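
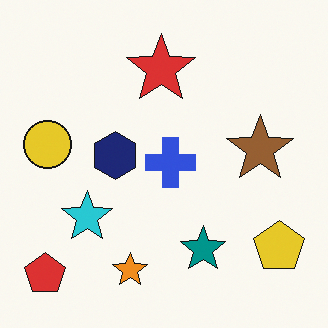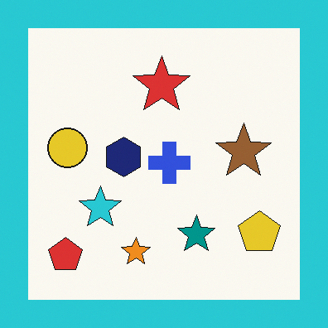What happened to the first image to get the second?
This is the original image framed with a cyan border.

A solid cyan frame runs around the edge of the second image, with the content slightly shrunk inside it.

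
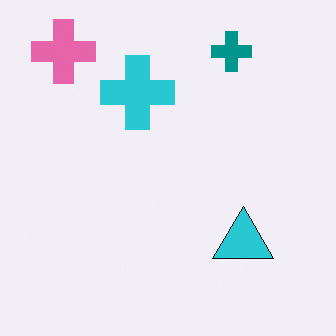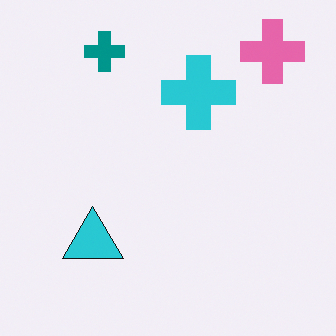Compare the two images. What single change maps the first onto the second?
The image was flipped horizontally (left ↔ right).

The pink cross is in the top-left of the first image and the top-right of the second — shapes on opposite sides of the vertical midline have swapped in a mirror flip.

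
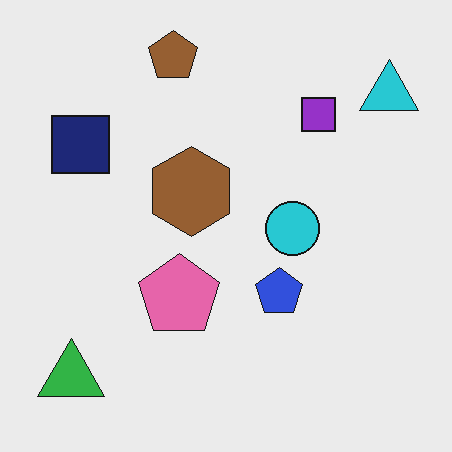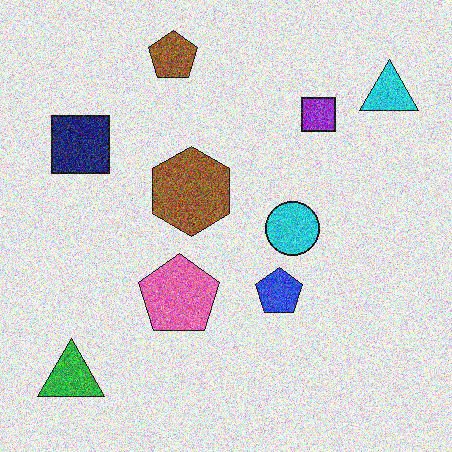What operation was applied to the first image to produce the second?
It was degraded with strong gaussian noise.

Random speckle covers the whole image, including the flat background.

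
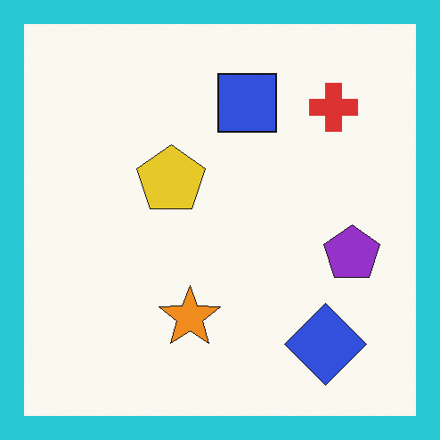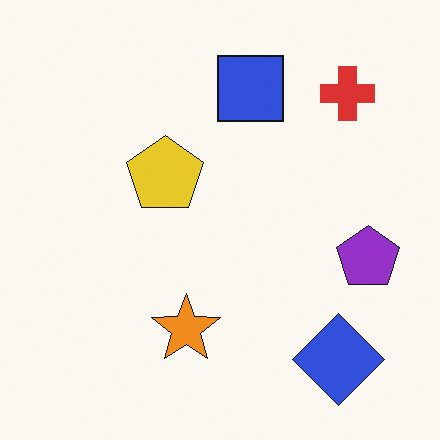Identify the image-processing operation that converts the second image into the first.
This is the original image framed with a cyan border.

A solid cyan frame runs around the edge of the first image, with the content slightly shrunk inside it.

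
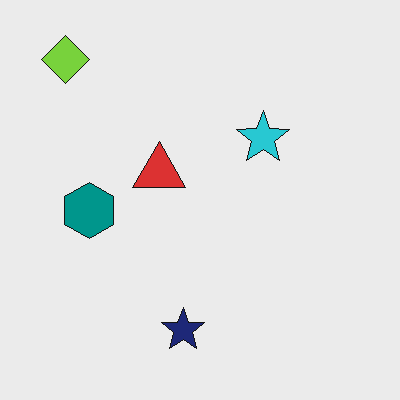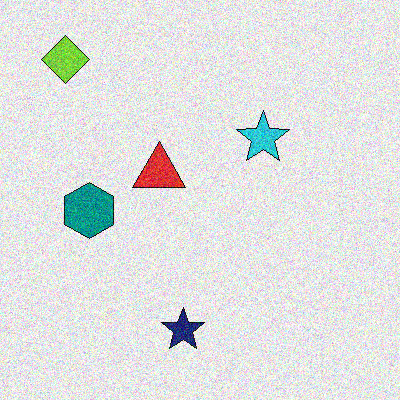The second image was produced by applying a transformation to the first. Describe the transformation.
The image was degraded with moderate additive noise.

Random speckle covers the whole image, including the flat background.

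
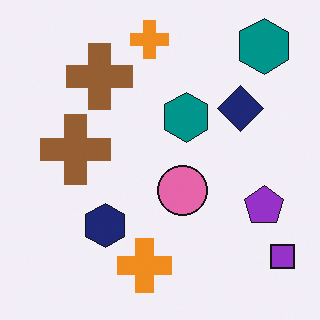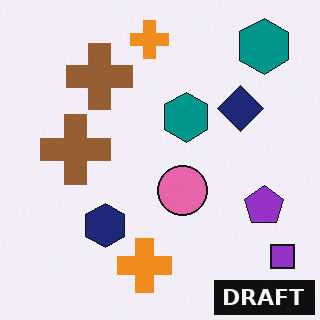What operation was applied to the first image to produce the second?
The second image is the first watermarked with the text "DRAFT" in the lower-right corner.

A dark label reading "DRAFT" appears in the lower-right corner.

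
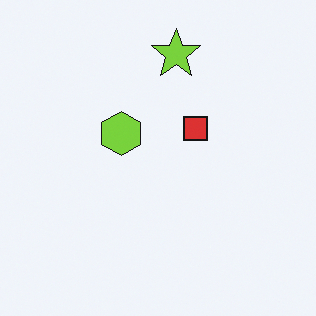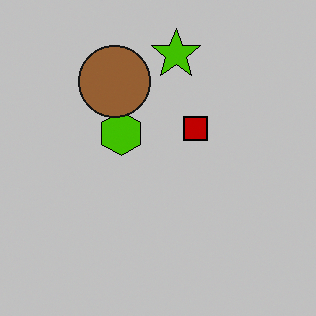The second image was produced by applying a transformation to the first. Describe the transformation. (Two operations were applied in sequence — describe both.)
The image was heavily posterized to just a handful of flat colors, then overlaid with an additional brown circle.

Each flat color has snapped to a coarser quantized level — most visibly, the near-white background has dropped to a flat grey. A brown circle appears in the second image that is absent from the first.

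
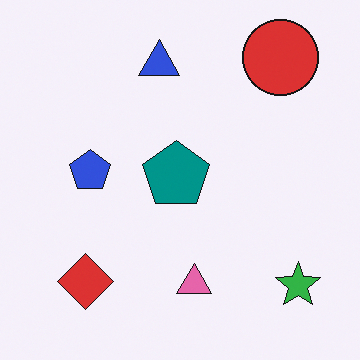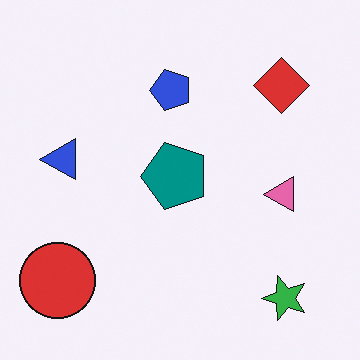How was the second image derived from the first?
The transformation is: transposed (reflected across the top-left ↔ bottom-right diagonal).

Shapes have swapped their row and column positions — what was in the top-right is now in the bottom-left — a diagonal reflection.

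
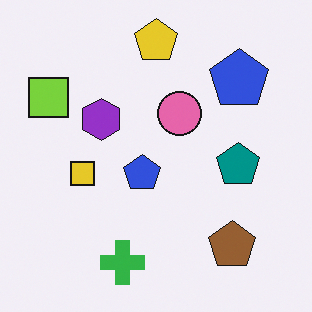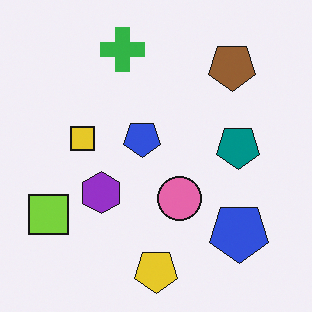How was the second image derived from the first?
This is the original image flipped vertically (top ↔ bottom).

The yellow pentagon is in the top of the first image and the bottom of the second — shapes on opposite sides of the horizontal midline have swapped in a mirror flip.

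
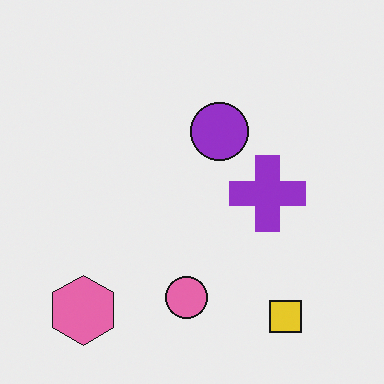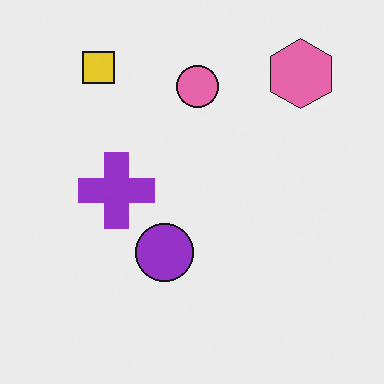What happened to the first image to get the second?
This is the original image rotated 180°.

The pink hexagon sits in the bottom-left of the first image and the top-right of the second — consistent with a whole-image 180° rotation.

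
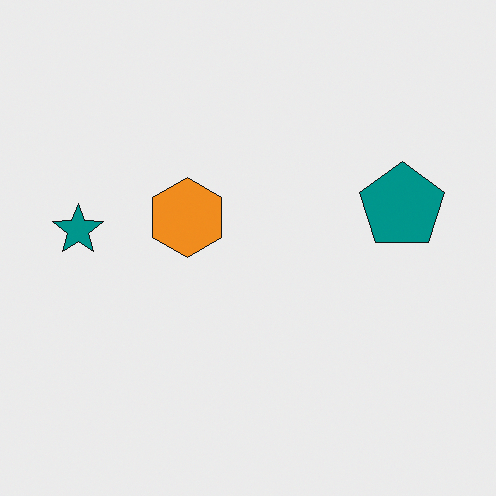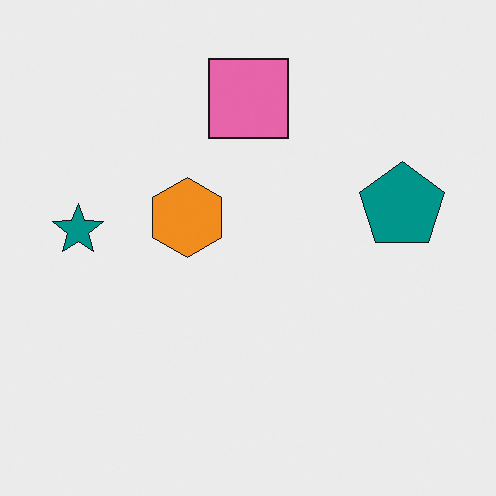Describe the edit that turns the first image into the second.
It was overlaid with an additional pink square.

A pink square appears in the second image that is absent from the first.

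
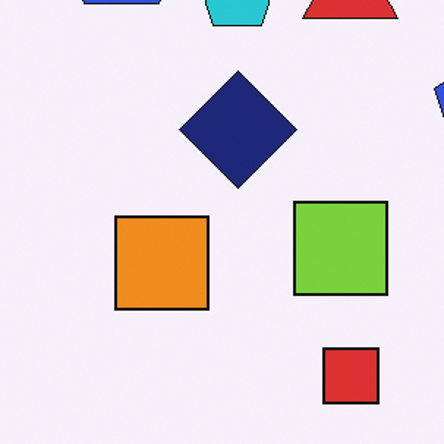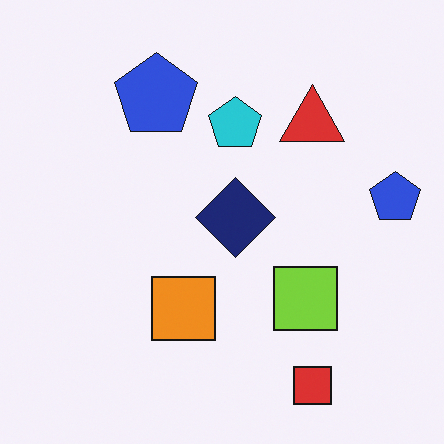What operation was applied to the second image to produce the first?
The first image is the second cropped slightly and scaled back up.

The visible shapes are larger and the field of view is narrower; shapes near the original edges may be partly or wholly outside the frame — a crop-and-rescale.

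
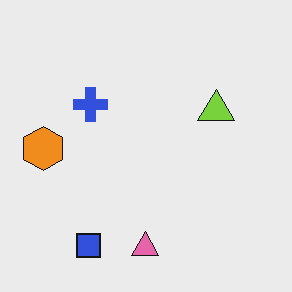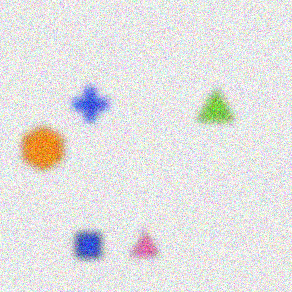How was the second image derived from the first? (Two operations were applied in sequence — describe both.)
This is the original image noticeably gaussian-blurred, then degraded with moderate additive noise.

Shape edges and outlines are uniformly softened across the whole image. Random speckle covers the whole image, including the flat background.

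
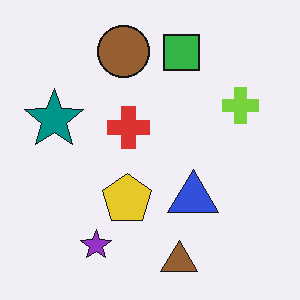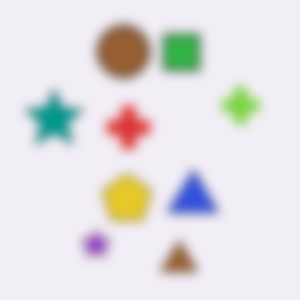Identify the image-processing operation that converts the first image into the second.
Strongly gaussian-blurred.

Shape edges and outlines are uniformly softened across the whole image.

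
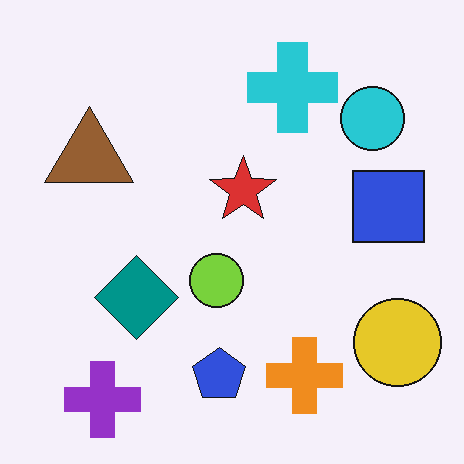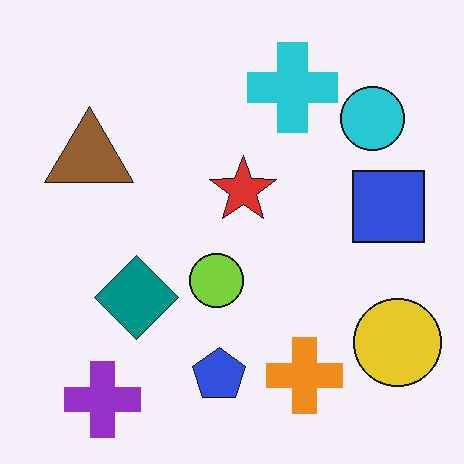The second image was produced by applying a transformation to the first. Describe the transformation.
JPEG-compressed with visible artifacts.

Blocky 8×8 compression artifacts appear around shape edges and the flat background shows ringing — characteristic JPEG degradation.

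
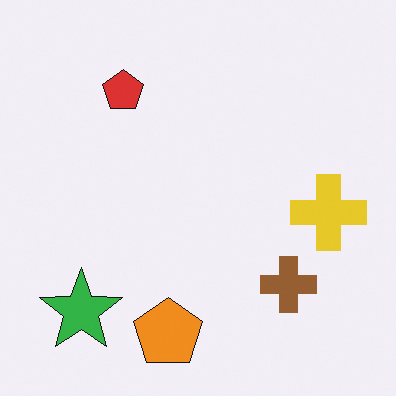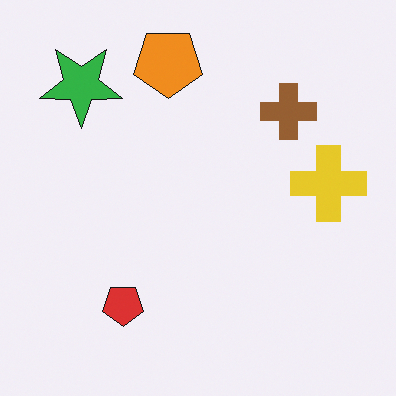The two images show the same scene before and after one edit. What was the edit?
The second image is the first flipped vertically (top ↔ bottom).

The orange pentagon is in the bottom of the first image and the top of the second — shapes on opposite sides of the horizontal midline have swapped in a mirror flip.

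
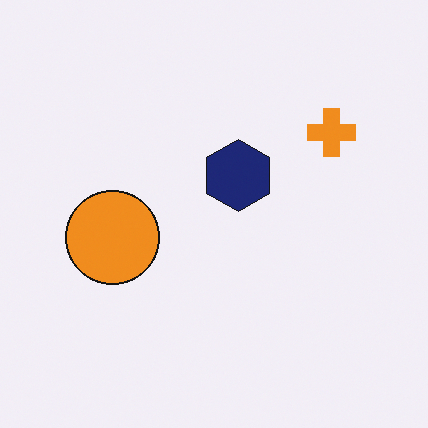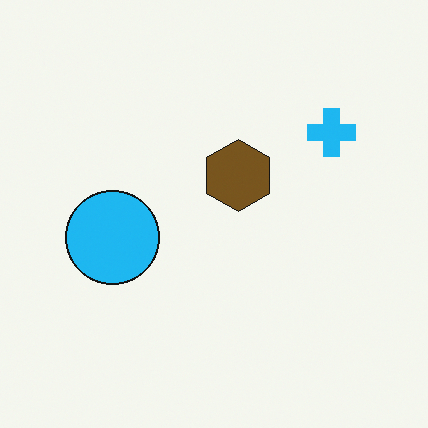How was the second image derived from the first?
This is the original image hue-shifted through roughly half the color wheel.

Every shape's color has rotated by the same amount around the hue wheel — a uniform hue shift.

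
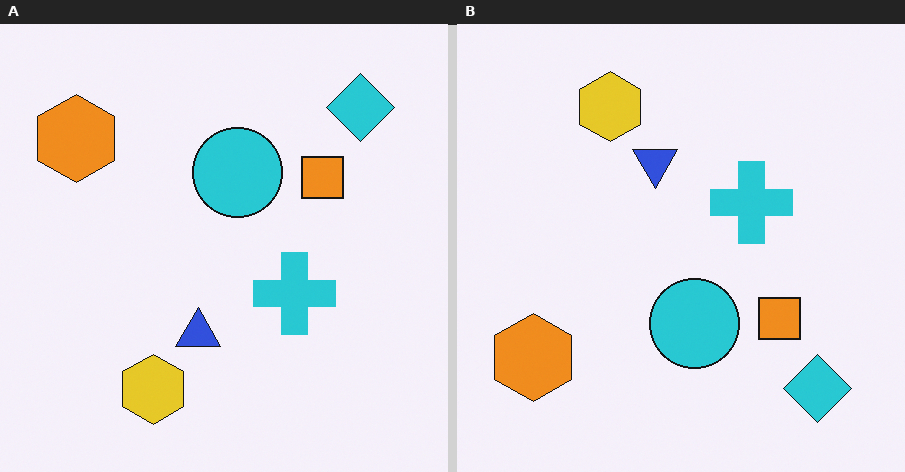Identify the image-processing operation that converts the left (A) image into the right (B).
It was flipped vertically (top ↔ bottom).

The cyan diamond is in the top-right of the left (A) image and the bottom-right of the right (B) — shapes on opposite sides of the horizontal midline have swapped in a mirror flip.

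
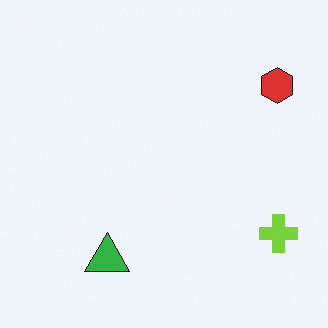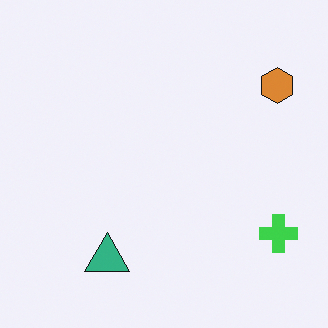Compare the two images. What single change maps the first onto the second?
The image was hue-shifted by a small amount.

Every shape's color has rotated by the same amount around the hue wheel — a uniform hue shift.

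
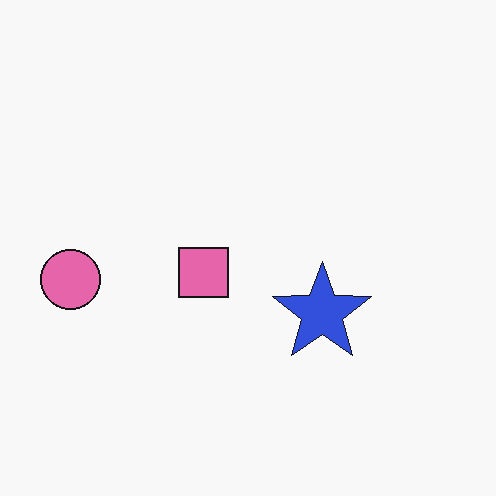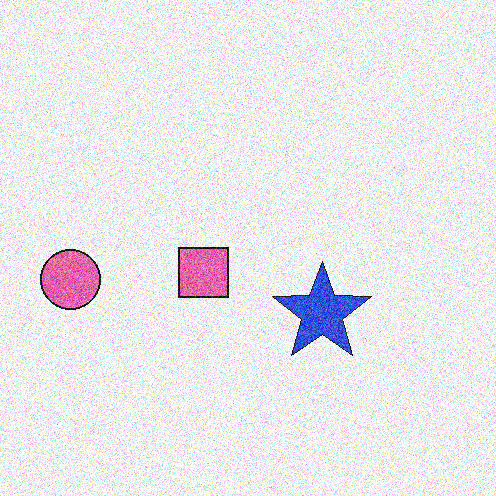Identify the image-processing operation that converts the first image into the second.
The image was degraded with a thick layer of grain.

Random speckle covers the whole image, including the flat background.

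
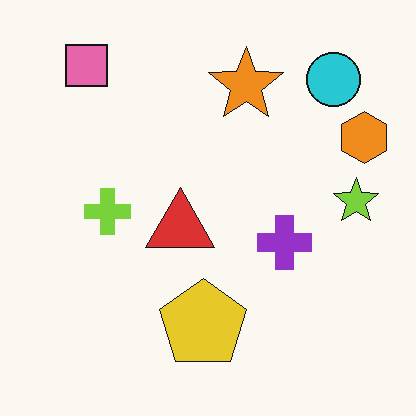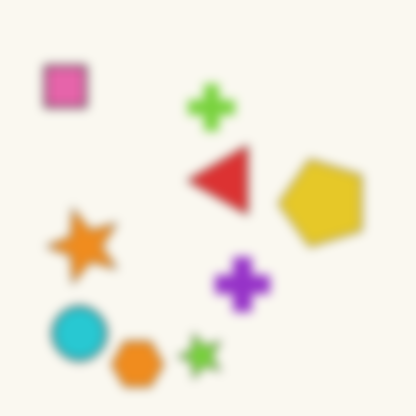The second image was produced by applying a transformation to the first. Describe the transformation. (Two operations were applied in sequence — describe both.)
The image was heavily blurred, then transposed (reflected across the top-left ↔ bottom-right diagonal).

Shape edges and outlines are uniformly softened across the whole image. Shapes have swapped their row and column positions — what was in the top-right is now in the bottom-left — a diagonal reflection.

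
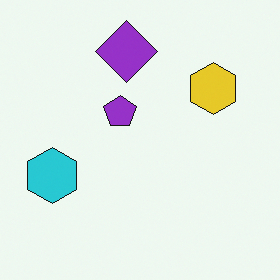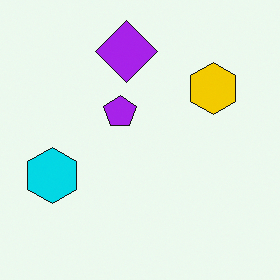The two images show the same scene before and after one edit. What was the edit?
The image was slightly oversaturated.

All colors are more vivid — a global saturation change.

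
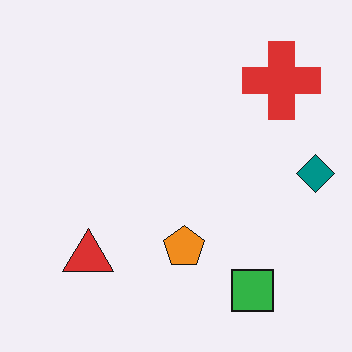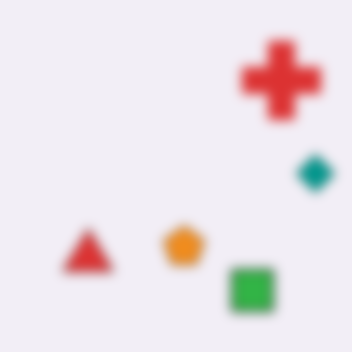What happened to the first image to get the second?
The transformation is: strongly gaussian-blurred.

Shape edges and outlines are uniformly softened across the whole image.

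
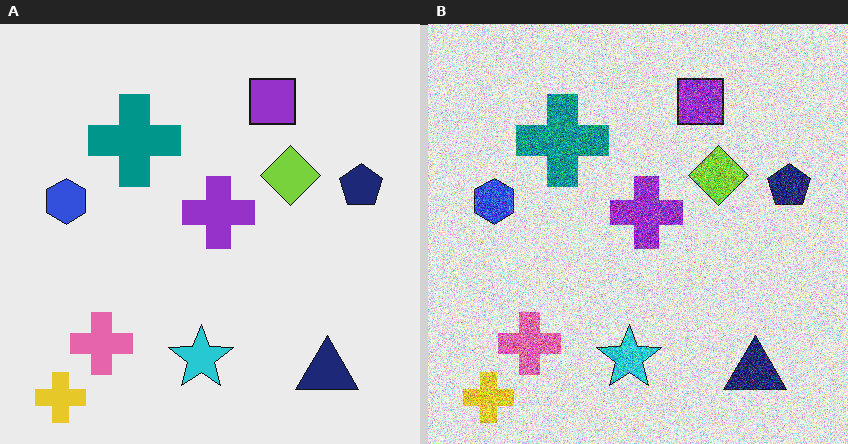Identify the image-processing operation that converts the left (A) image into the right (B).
The right (B) image is the left (A) degraded with strong gaussian noise.

Random speckle covers the whole image, including the flat background.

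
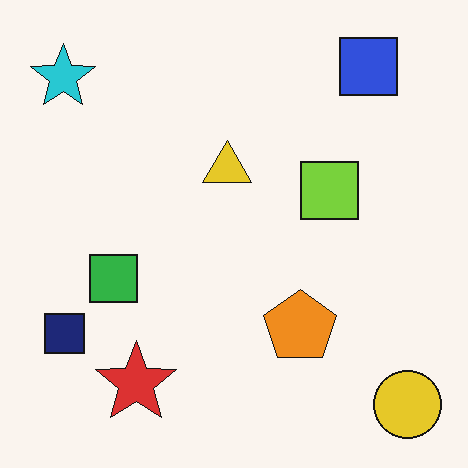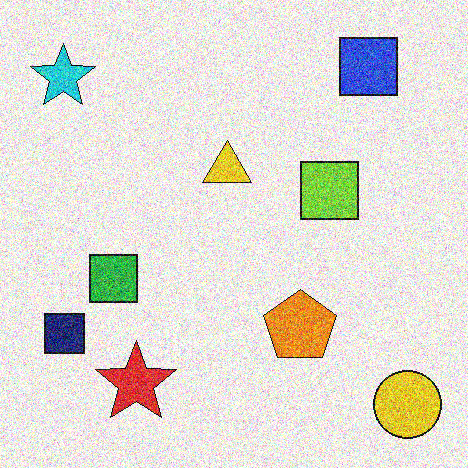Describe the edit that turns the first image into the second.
This is the original image degraded with a thick layer of grain.

Random speckle covers the whole image, including the flat background.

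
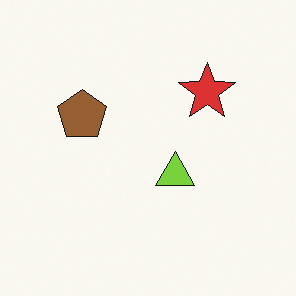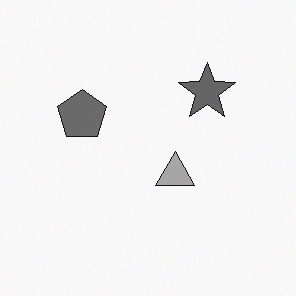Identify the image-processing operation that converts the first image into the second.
The second image is the first converted to grayscale.

All color is removed — every shape is now a shade of grey.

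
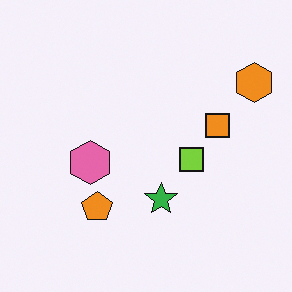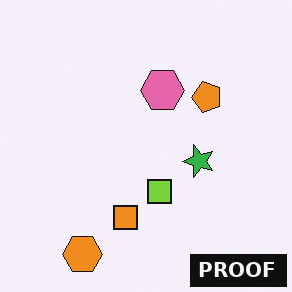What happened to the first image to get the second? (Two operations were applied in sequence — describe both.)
The transformation is: transposed (reflected across the top-left ↔ bottom-right diagonal), then watermarked with the text "PROOF" in the lower-right corner.

Shapes have swapped their row and column positions — what was in the top-right is now in the bottom-left — a diagonal reflection. A dark label reading "PROOF" appears in the lower-right corner.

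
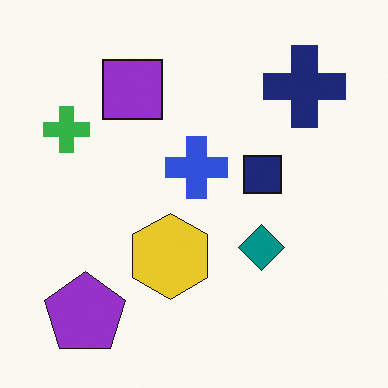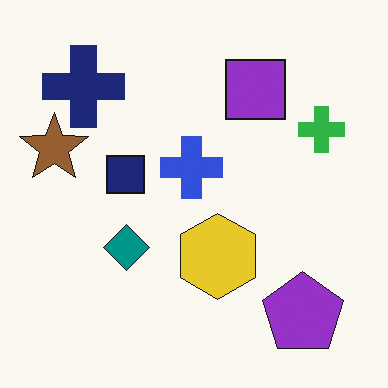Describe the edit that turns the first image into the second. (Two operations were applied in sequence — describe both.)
The image was flipped horizontally (left ↔ right), then overlaid with an additional brown star.

The green cross is in the top-left of the first image and the top-right of the second — shapes on opposite sides of the vertical midline have swapped in a mirror flip. A brown star appears in the second image that is absent from the first.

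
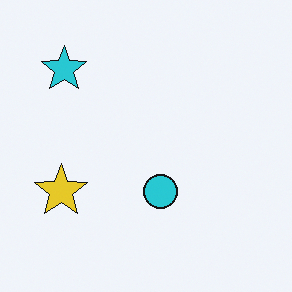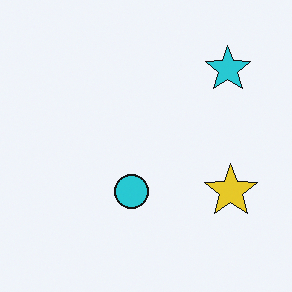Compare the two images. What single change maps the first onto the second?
The second image is the first flipped horizontally (left ↔ right).

The yellow star is in the left of the first image and the right of the second — shapes on opposite sides of the vertical midline have swapped in a mirror flip.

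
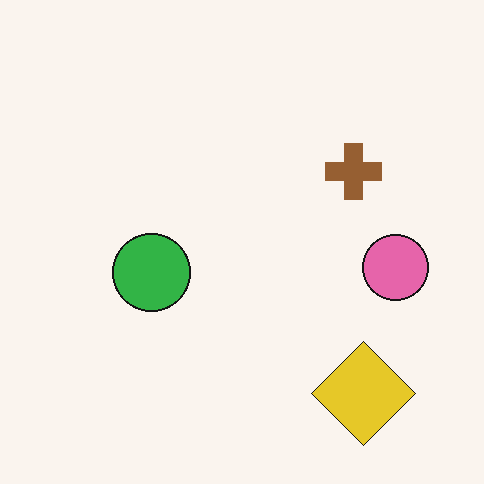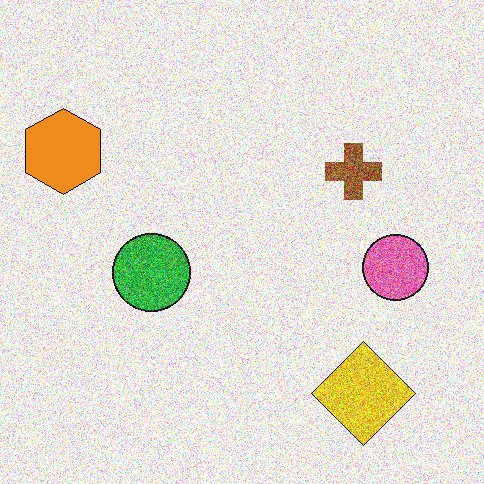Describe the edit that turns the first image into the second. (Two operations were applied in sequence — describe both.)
Degraded with strong gaussian noise, then overlaid with an additional orange hexagon.

Random speckle covers the whole image, including the flat background. An orange hexagon appears in the second image that is absent from the first.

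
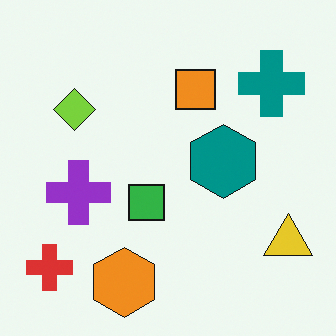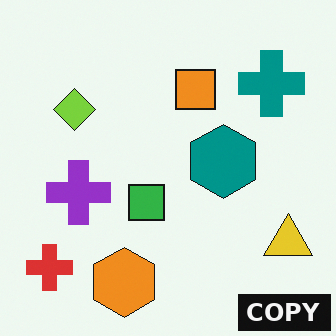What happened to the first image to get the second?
Watermarked with the text "COPY" in the lower-right corner.

A dark label reading "COPY" appears in the lower-right corner.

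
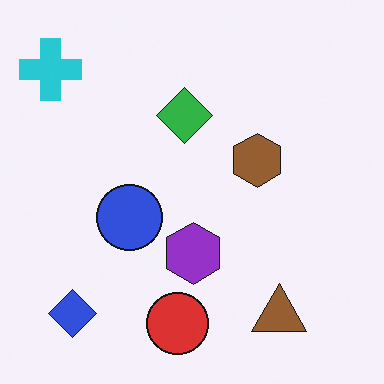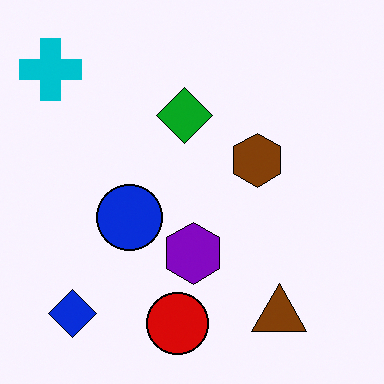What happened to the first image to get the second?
The transformation is: given slightly increased contrast.

Tones are pushed away from mid-grey across the whole image — a global contrast change.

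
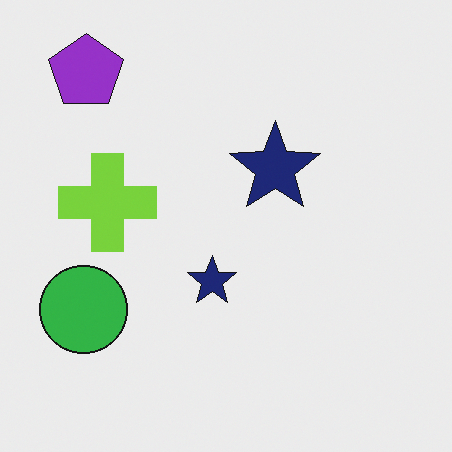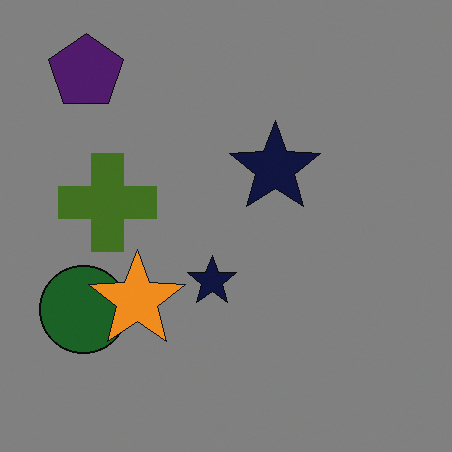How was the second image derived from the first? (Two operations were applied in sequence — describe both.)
The image was substantially darkened, then overlaid with an additional orange star.

Every pixel — background and shapes alike — is uniformly darkened. An orange star appears in the second image that is absent from the first.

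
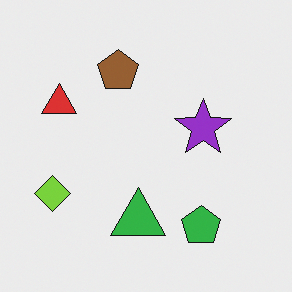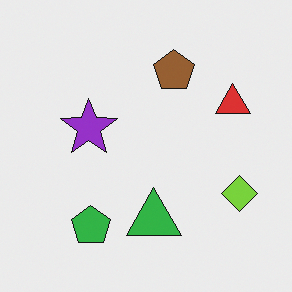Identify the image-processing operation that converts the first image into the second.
The transformation is: flipped horizontally (left ↔ right).

The lime diamond is in the left of the first image and the right of the second — shapes on opposite sides of the vertical midline have swapped in a mirror flip.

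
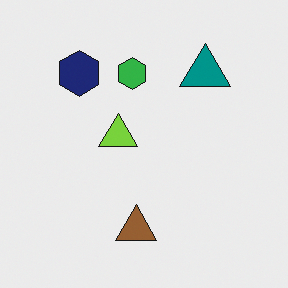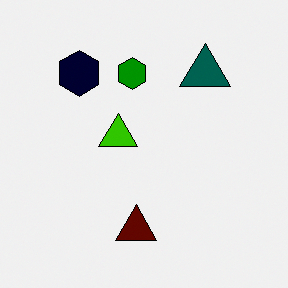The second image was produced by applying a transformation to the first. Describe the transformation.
It was boosted in contrast.

Tones are pushed away from mid-grey across the whole image — a global contrast change.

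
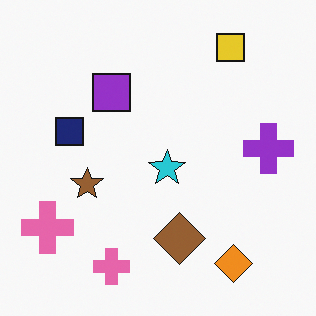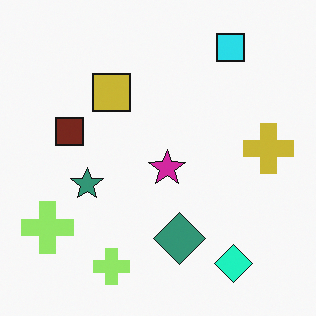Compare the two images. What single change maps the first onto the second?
The second image is the first hue-shifted through roughly a third of the color wheel.

Every shape's color has rotated by the same amount around the hue wheel — a uniform hue shift.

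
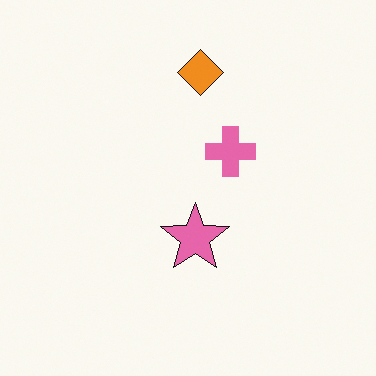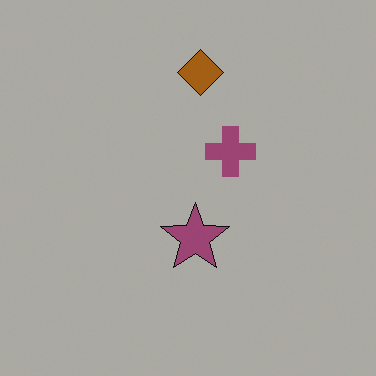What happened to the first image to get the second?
This is the original image substantially darkened.

Every pixel — background and shapes alike — is uniformly darkened.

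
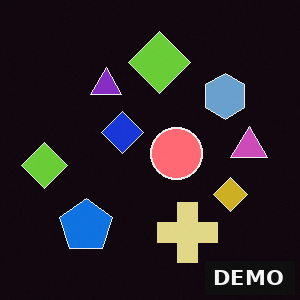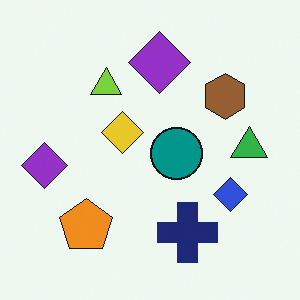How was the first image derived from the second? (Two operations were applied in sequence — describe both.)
It was color-inverted (negative), then watermarked with the text "DEMO" in the lower-right corner.

The light background has become dark and every shape's color is its complement — a photographic negative. A dark label reading "DEMO" appears in the lower-right corner.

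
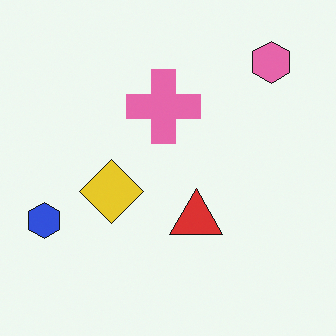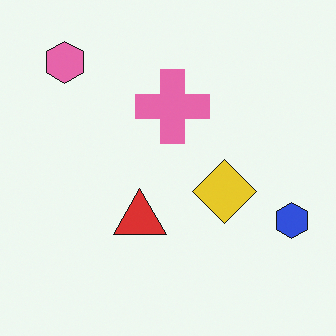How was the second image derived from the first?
It was flipped horizontally (left ↔ right).

The blue hexagon is in the left of the first image and the right of the second — shapes on opposite sides of the vertical midline have swapped in a mirror flip.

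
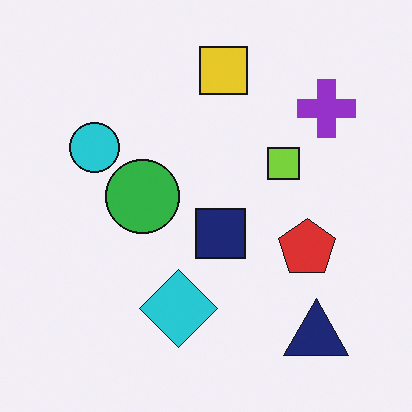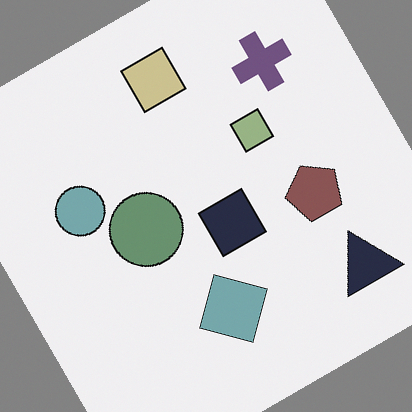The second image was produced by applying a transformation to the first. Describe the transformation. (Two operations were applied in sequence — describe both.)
The second image is the first heavily desaturated, then rotated counter-clockwise by a large amount — several tens of degrees.

All colors are more muted and greyish — a global saturation change. Every shape is tilted by the same angle and the image corners show triangular fill wedges — a whole-image rotation by a non-right angle.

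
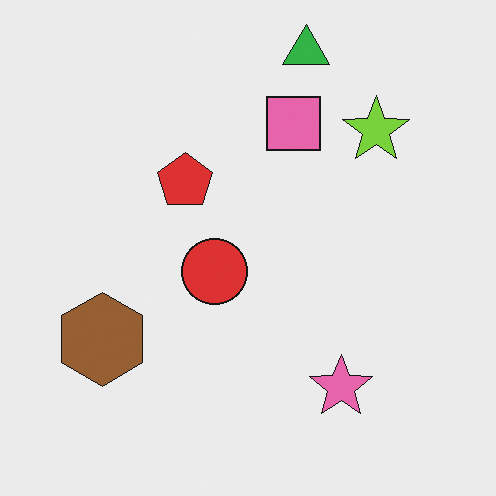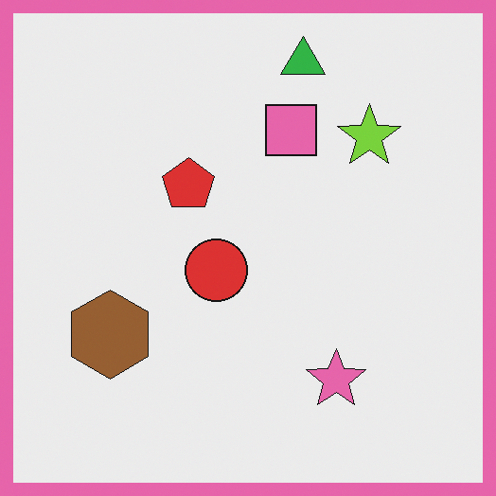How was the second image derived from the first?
The transformation is: framed with a pink border.

A solid pink frame runs around the edge of the second image, with the content slightly shrunk inside it.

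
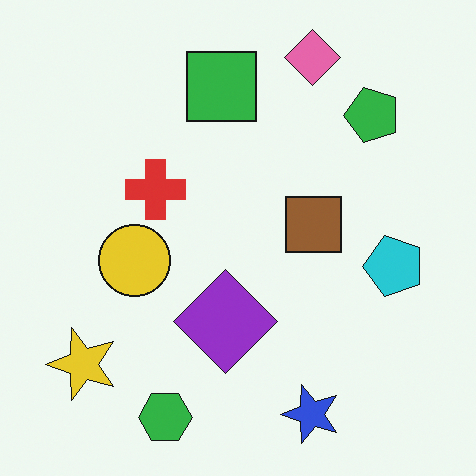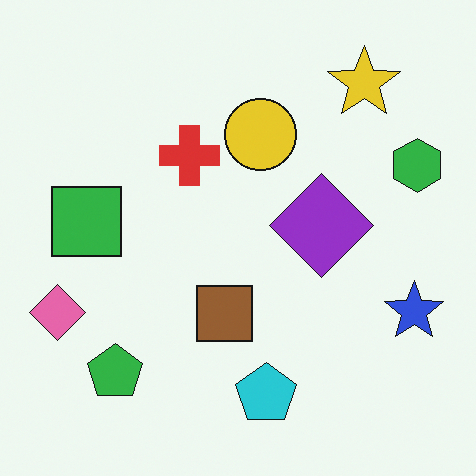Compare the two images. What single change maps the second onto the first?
It was transposed (reflected across the top-left ↔ bottom-right diagonal).

Shapes have swapped their row and column positions — what was in the top-right is now in the bottom-left — a diagonal reflection.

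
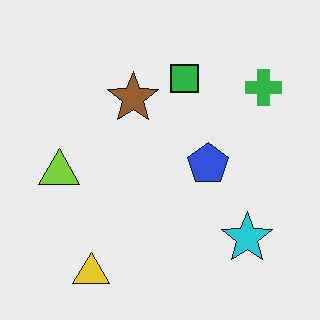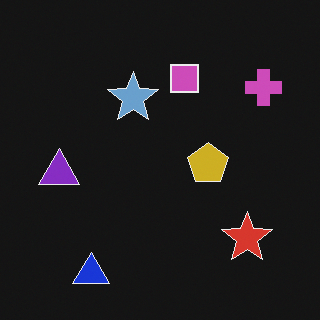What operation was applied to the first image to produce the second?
The image was color-inverted (negative).

The light background has become dark and every shape's color is its complement — a photographic negative.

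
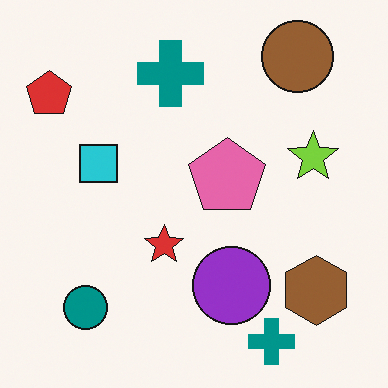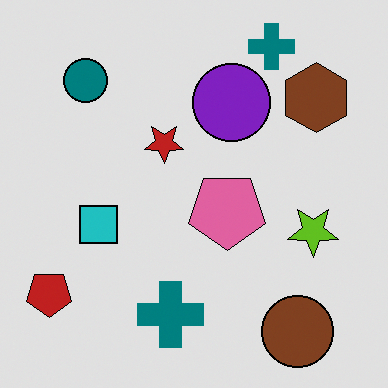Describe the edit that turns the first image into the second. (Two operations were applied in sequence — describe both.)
It was posterized to a reduced palette, then flipped vertically (top ↔ bottom).

Each flat color has snapped to a coarser quantized level — most visibly, the near-white background has dropped to a flat grey. The brown circle is in the top-right of the first image and the bottom-right of the second — shapes on opposite sides of the horizontal midline have swapped in a mirror flip.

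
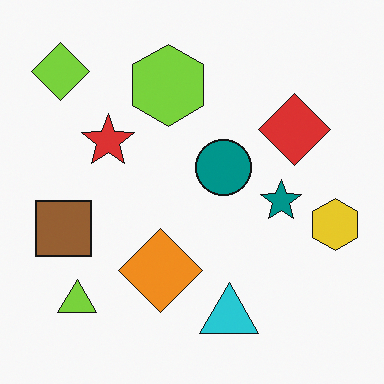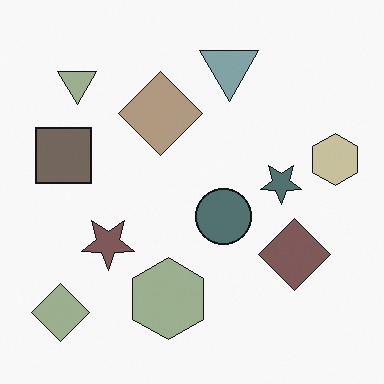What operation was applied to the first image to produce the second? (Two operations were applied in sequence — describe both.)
It was flipped vertically (top ↔ bottom), then made much more muted (saturation change).

The cyan triangle is in the bottom of the first image and the top of the second — shapes on opposite sides of the horizontal midline have swapped in a mirror flip. All colors are more muted and greyish — a global saturation change.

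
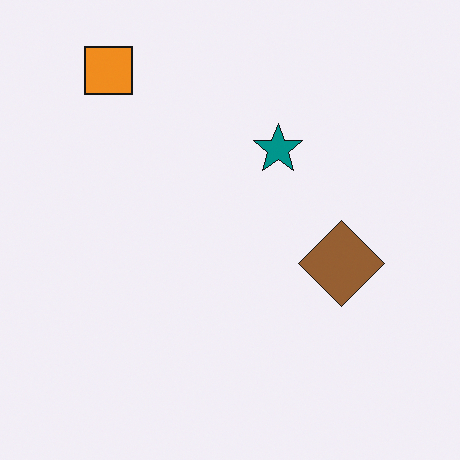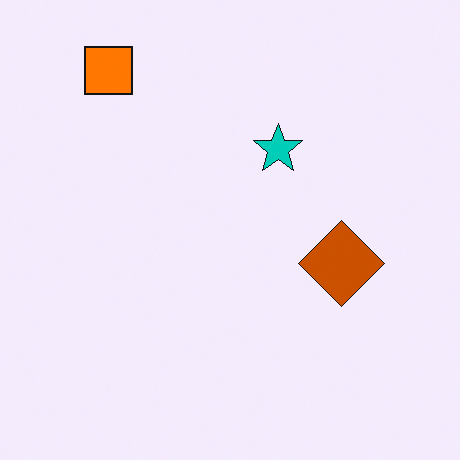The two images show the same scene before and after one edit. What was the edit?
The transformation is: made much more vivid (saturation change).

All colors are more vivid — a global saturation change.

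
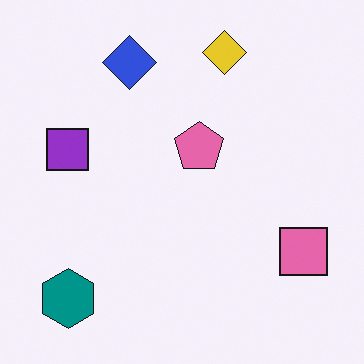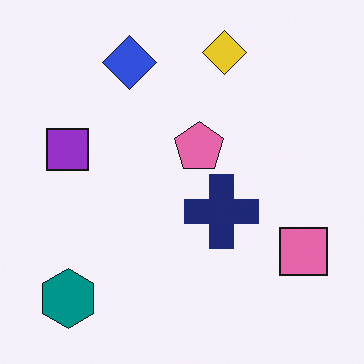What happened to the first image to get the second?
This is the original image overlaid with an additional navy cross.

A navy cross appears in the second image that is absent from the first.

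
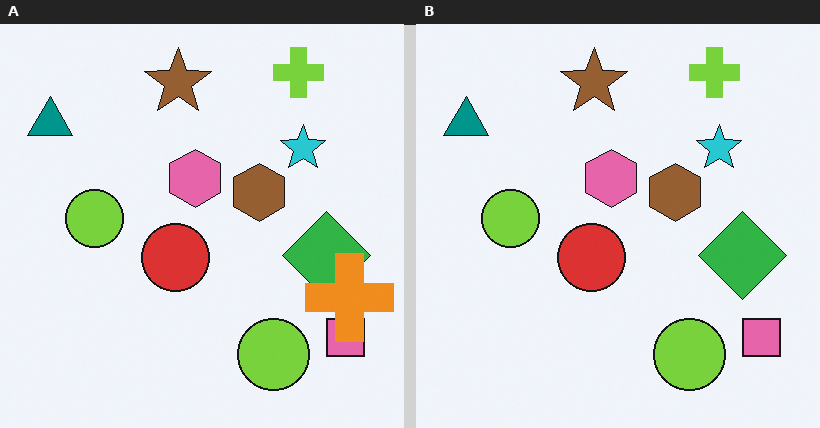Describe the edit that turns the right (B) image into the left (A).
This is the original image overlaid with an additional orange cross.

An orange cross appears in the left (A) image that is absent from the right (B).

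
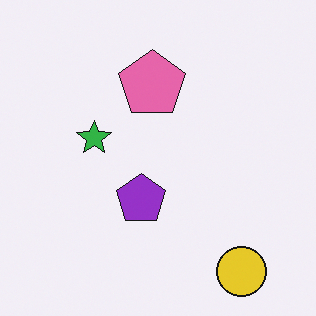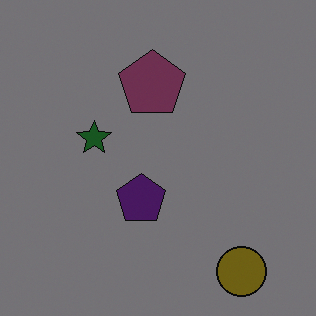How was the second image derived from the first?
It was noticeably darkened.

Every pixel — background and shapes alike — is uniformly darkened.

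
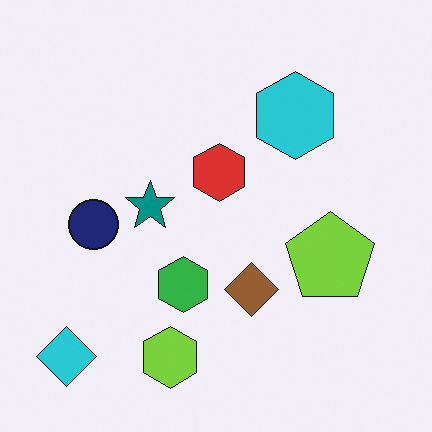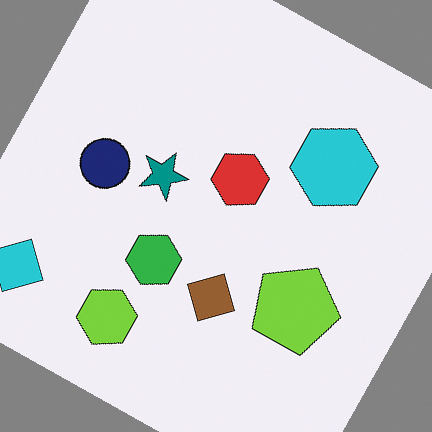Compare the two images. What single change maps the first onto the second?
The second image is the first rotated clockwise by a moderate amount.

Every shape is tilted by the same angle and the image corners show triangular fill wedges — a whole-image rotation by a non-right angle.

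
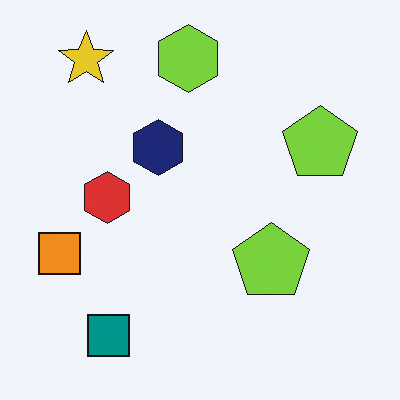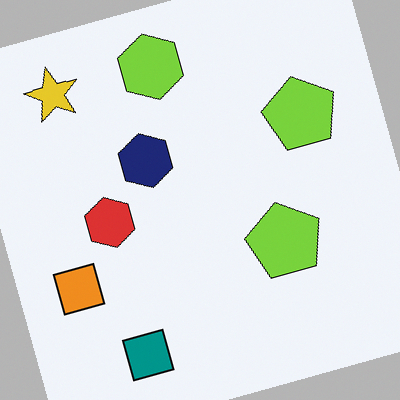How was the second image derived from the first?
The image was rotated counter-clockwise by a moderate amount.

Every shape is tilted by the same angle and the image corners show triangular fill wedges — a whole-image rotation by a non-right angle.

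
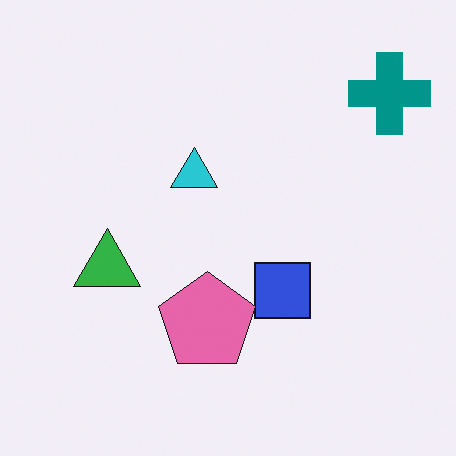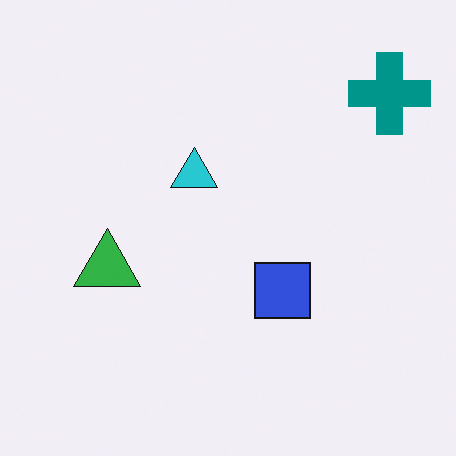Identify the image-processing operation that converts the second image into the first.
It was overlaid with an additional pink pentagon.

A pink pentagon appears in the first image that is absent from the second.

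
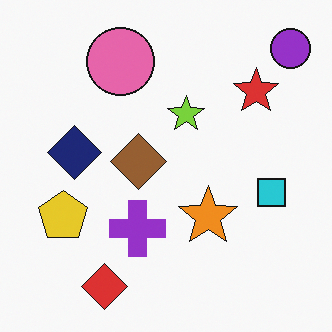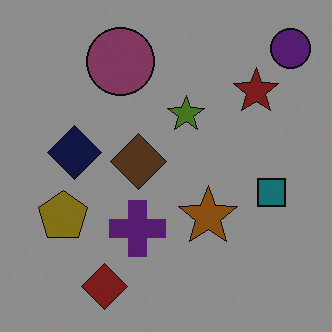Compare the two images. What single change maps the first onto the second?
The second image is the first noticeably darkened.

Every pixel — background and shapes alike — is uniformly darkened.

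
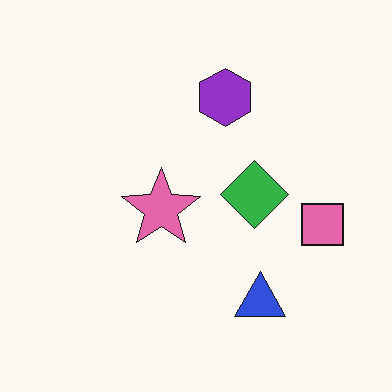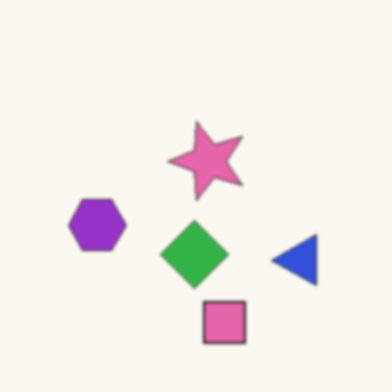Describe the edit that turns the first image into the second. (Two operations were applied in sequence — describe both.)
The transformation is: slightly softened, then transposed (reflected across the top-left ↔ bottom-right diagonal).

Shape edges and outlines are uniformly softened across the whole image. Shapes have swapped their row and column positions — what was in the top-right is now in the bottom-left — a diagonal reflection.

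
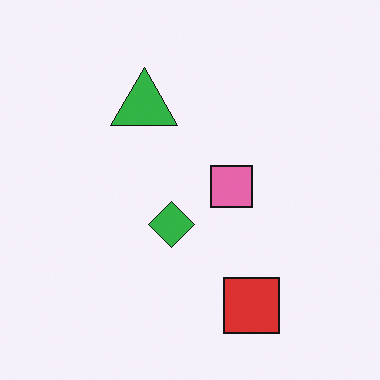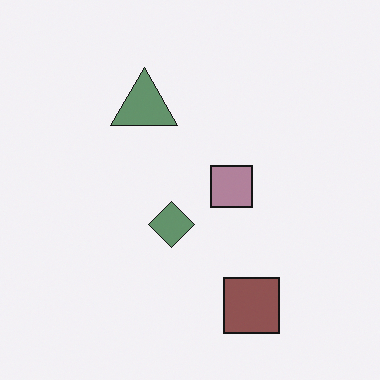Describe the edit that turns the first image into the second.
Made much more muted (saturation change).

All colors are more muted and greyish — a global saturation change.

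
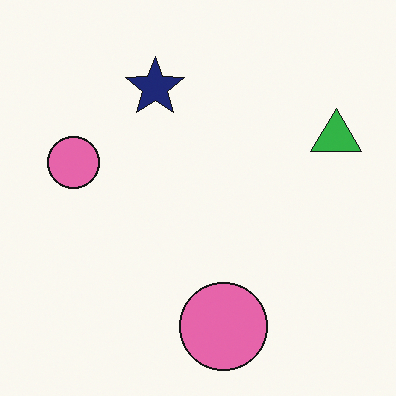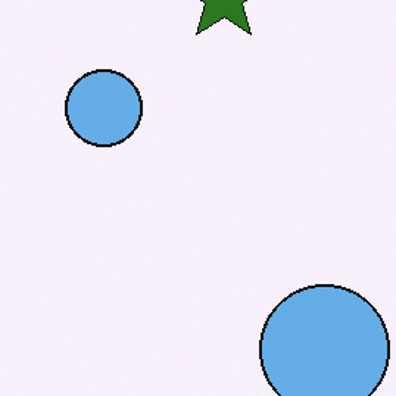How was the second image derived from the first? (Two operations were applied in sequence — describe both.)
It was hue-shifted by a large amount, then cropped slightly and scaled back up.

Every shape's color has rotated by the same amount around the hue wheel — a uniform hue shift. The visible shapes are larger and the field of view is narrower; shapes near the original edges may be partly or wholly outside the frame — a crop-and-rescale.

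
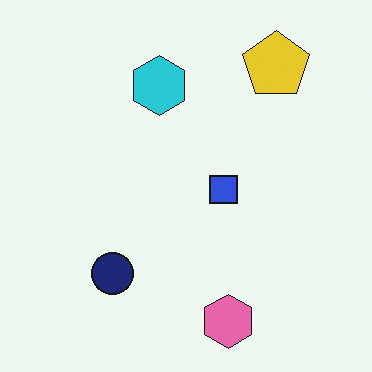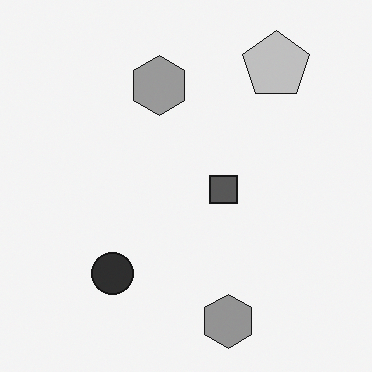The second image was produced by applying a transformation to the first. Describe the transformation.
The image was converted to grayscale.

All color is removed — every shape is now a shade of grey.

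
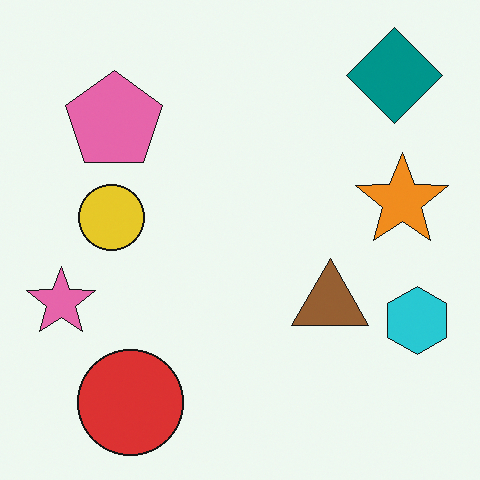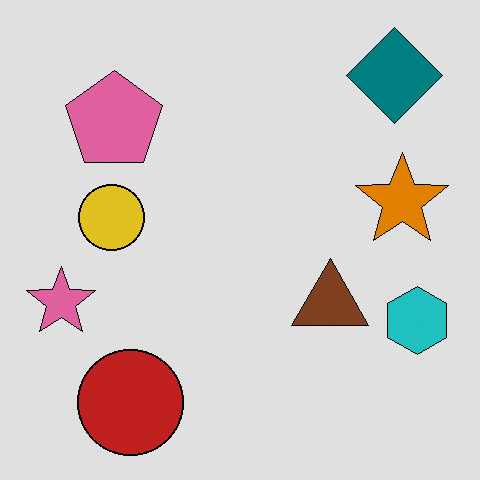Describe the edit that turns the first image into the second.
The second image is the first posterized to a reduced palette.

Each flat color has snapped to a coarser quantized level — most visibly, the near-white background has dropped to a flat grey.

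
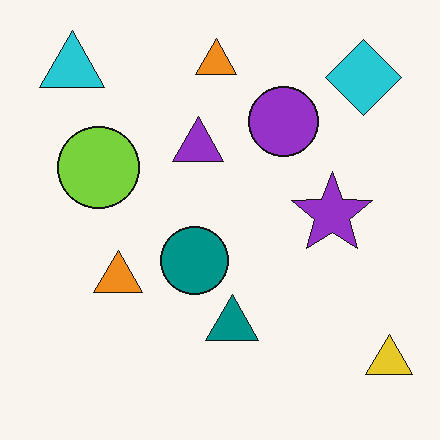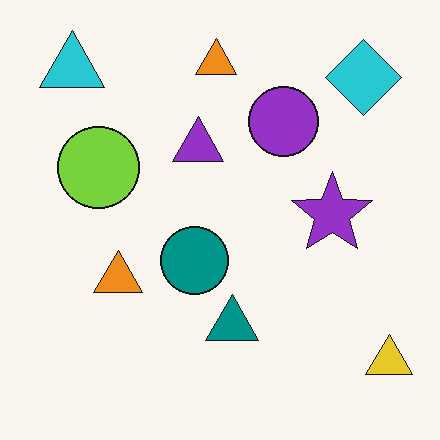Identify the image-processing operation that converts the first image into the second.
JPEG-compressed with visible artifacts.

Blocky 8×8 compression artifacts appear around shape edges and the flat background shows ringing — characteristic JPEG degradation.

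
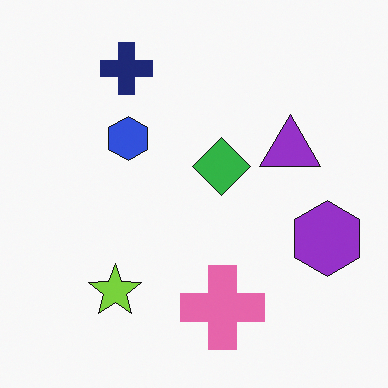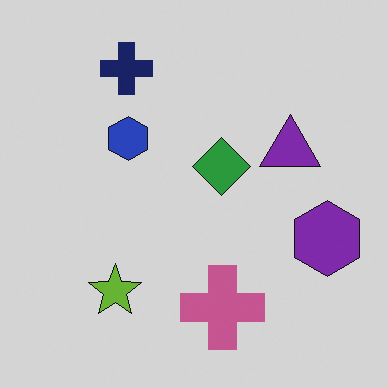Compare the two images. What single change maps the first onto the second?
The transformation is: darkened a little.

Every pixel — background and shapes alike — is uniformly darkened.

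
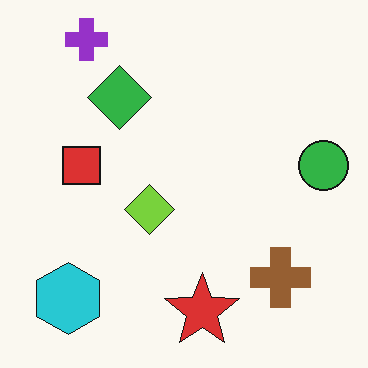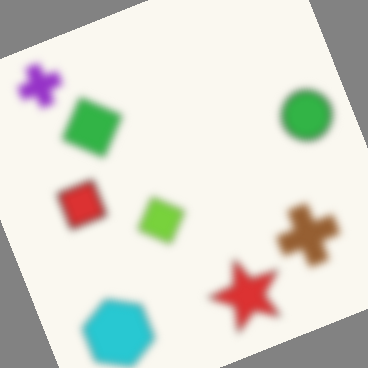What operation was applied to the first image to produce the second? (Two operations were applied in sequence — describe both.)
The image was moderately blurred, then rotated counter-clockwise by a clearly visible amount.

Shape edges and outlines are uniformly softened across the whole image. Every shape is tilted by the same angle and the image corners show triangular fill wedges — a whole-image rotation by a non-right angle.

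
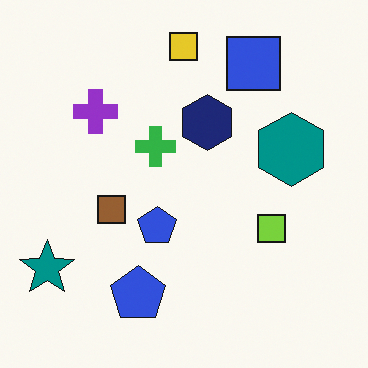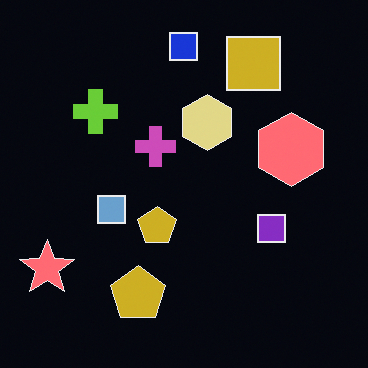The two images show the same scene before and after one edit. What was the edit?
The image was color-inverted (negative).

The light background has become dark and every shape's color is its complement — a photographic negative.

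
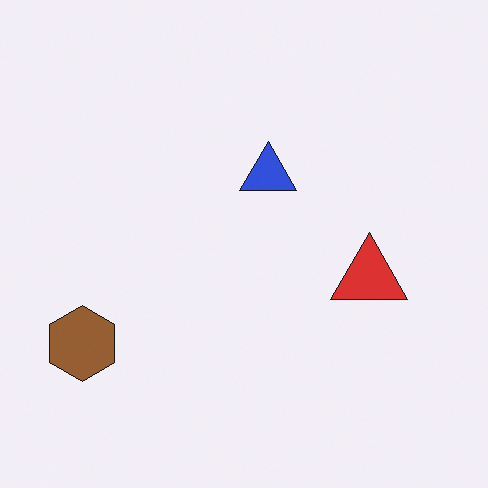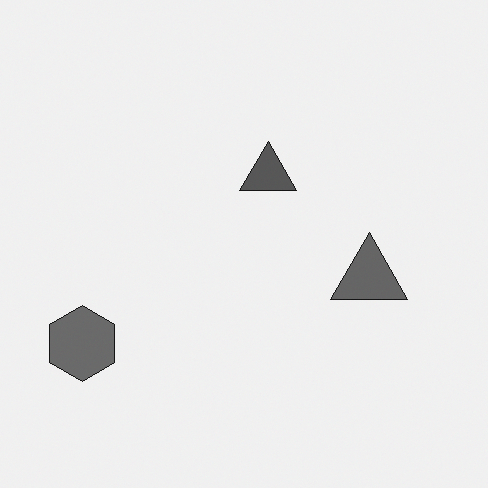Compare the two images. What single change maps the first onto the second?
The image was converted to grayscale.

All color is removed — every shape is now a shade of grey.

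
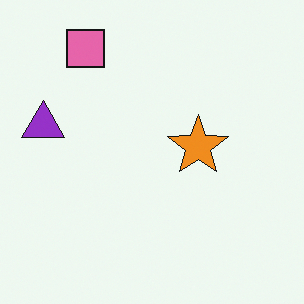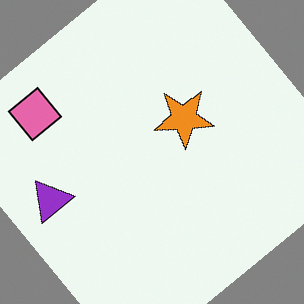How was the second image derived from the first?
It was rotated counter-clockwise by a large amount — several tens of degrees.

Every shape is tilted by the same angle and the image corners show triangular fill wedges — a whole-image rotation by a non-right angle.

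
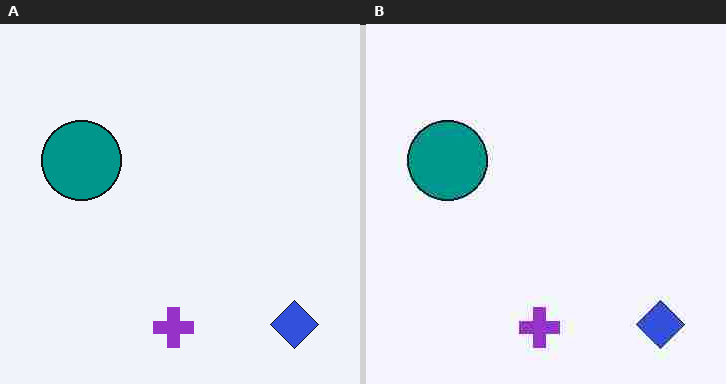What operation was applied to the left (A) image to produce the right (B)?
The image was degraded with heavy JPEG compression.

Blocky 8×8 compression artifacts appear around shape edges and the flat background shows ringing — characteristic JPEG degradation.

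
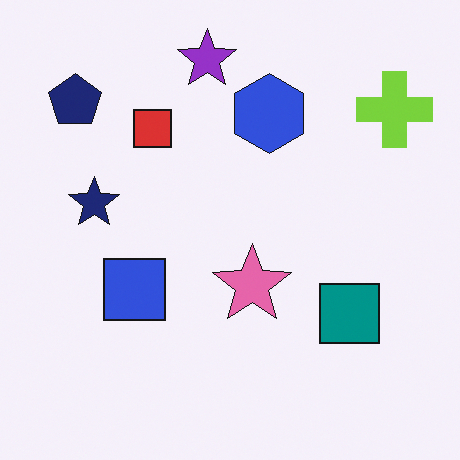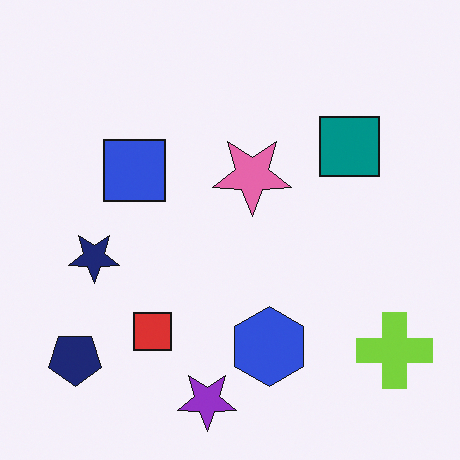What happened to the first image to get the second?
It was flipped vertically (top ↔ bottom).

The purple star is in the top of the first image and the bottom of the second — shapes on opposite sides of the horizontal midline have swapped in a mirror flip.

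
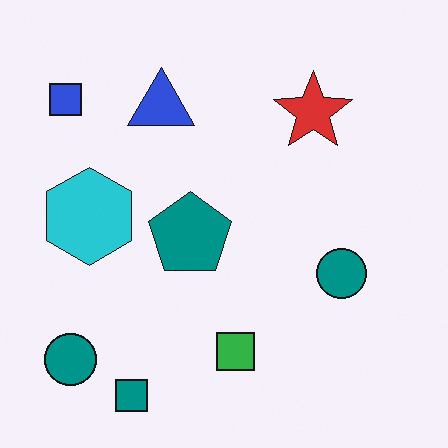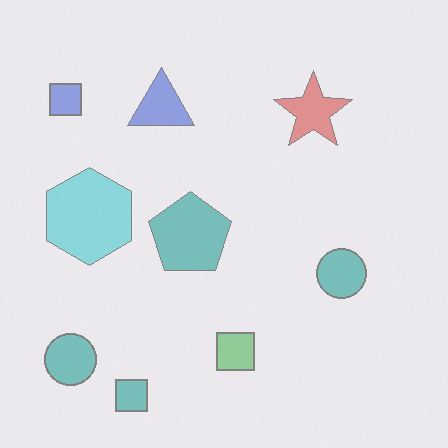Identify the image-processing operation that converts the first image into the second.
The image was washed out (contrast reduced).

Tones are pushed toward mid-grey across the whole image — a global contrast change.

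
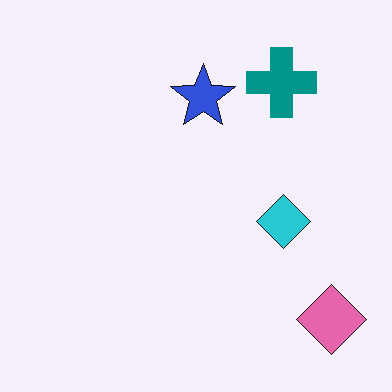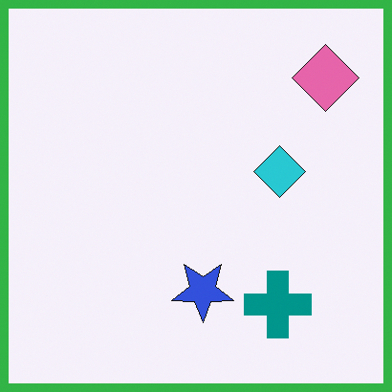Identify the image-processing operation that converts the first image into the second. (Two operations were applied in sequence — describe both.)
The image was flipped vertically (top ↔ bottom), then framed with a green border.

The pink diamond is in the bottom-right of the first image and the top-right of the second — shapes on opposite sides of the horizontal midline have swapped in a mirror flip. A solid green frame runs around the edge of the second image, with the content slightly shrunk inside it.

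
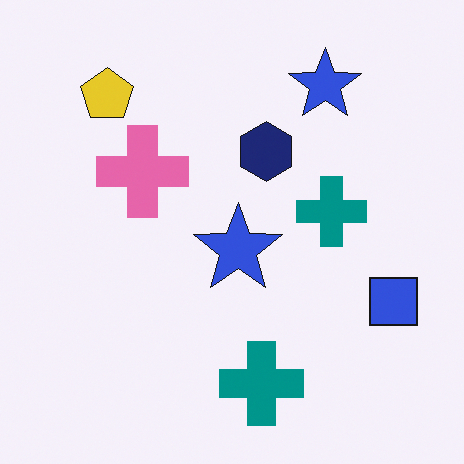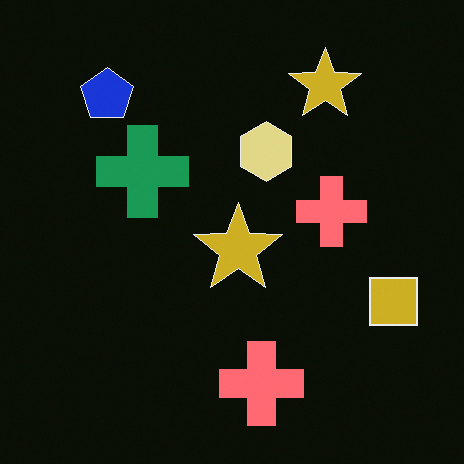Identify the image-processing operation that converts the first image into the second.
This is the original image color-inverted (negative).

The light background has become dark and every shape's color is its complement — a photographic negative.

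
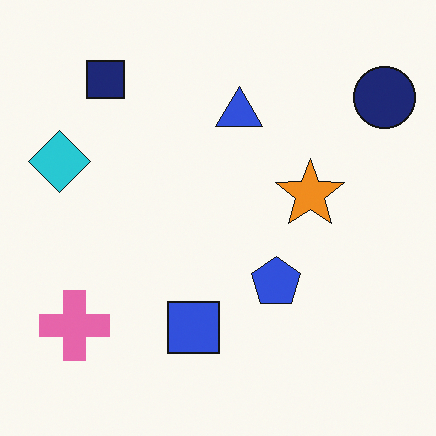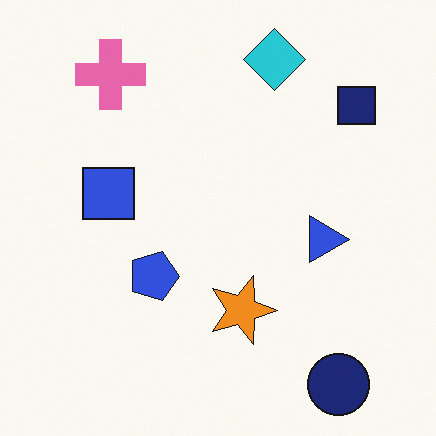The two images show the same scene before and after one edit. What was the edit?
It was rotated 90° clockwise.

The navy circle sits in the top-right of the first image and the bottom-right of the second — consistent with a whole-image 90° clockwise rotation.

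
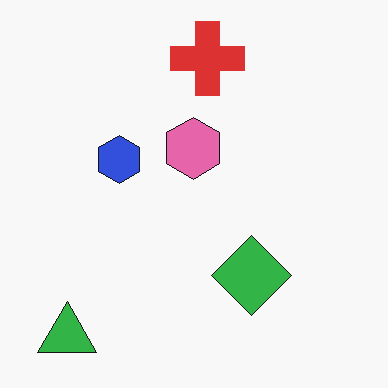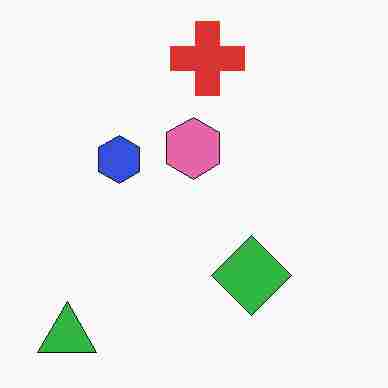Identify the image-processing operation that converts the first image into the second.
Degraded with heavy JPEG compression.

Blocky 8×8 compression artifacts appear around shape edges and the flat background shows ringing — characteristic JPEG degradation.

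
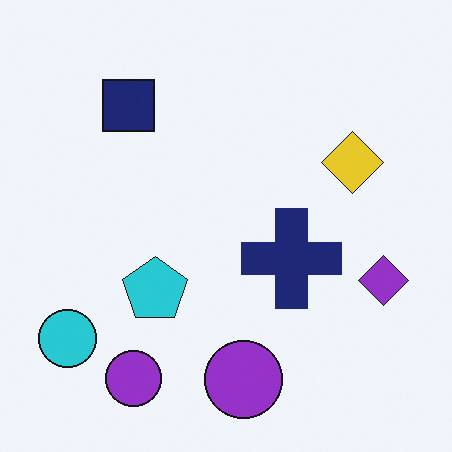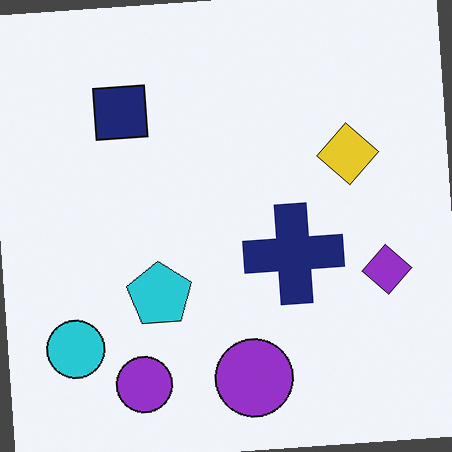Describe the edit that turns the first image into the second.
It was rotated counter-clockwise by a few degrees.

Every shape is tilted by the same angle and the image corners show triangular fill wedges — a whole-image rotation by a non-right angle.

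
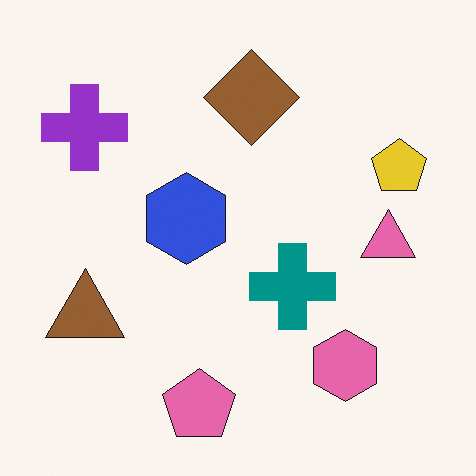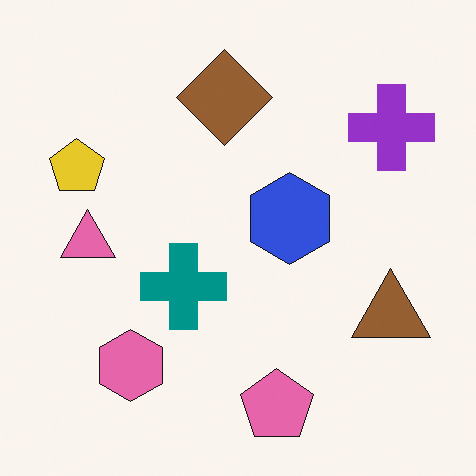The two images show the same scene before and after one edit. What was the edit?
The second image is the first flipped horizontally (left ↔ right).

The yellow pentagon is in the right of the first image and the left of the second — shapes on opposite sides of the vertical midline have swapped in a mirror flip.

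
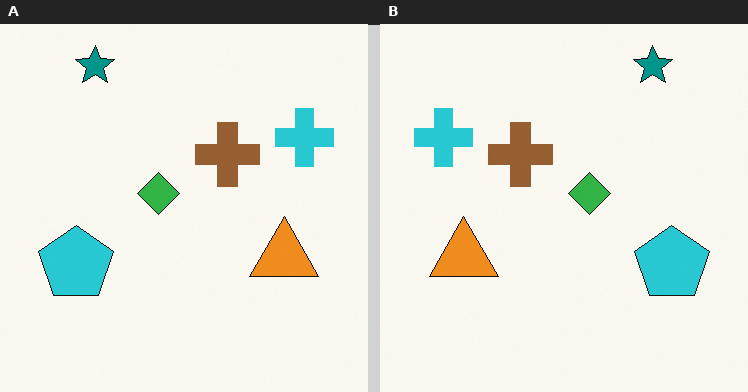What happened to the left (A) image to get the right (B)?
The image was flipped horizontally (left ↔ right).

The cyan cross is in the top-right of the left (A) image and the top-left of the right (B) — shapes on opposite sides of the vertical midline have swapped in a mirror flip.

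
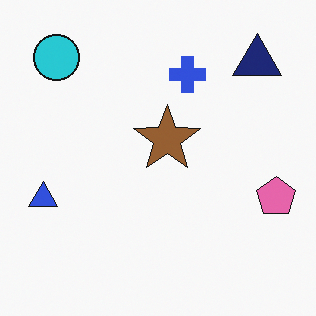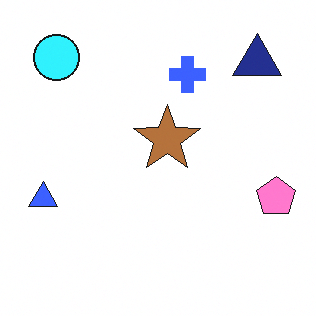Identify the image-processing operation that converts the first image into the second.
The image was slightly brightened.

Every pixel — background and shapes alike — is uniformly brightened.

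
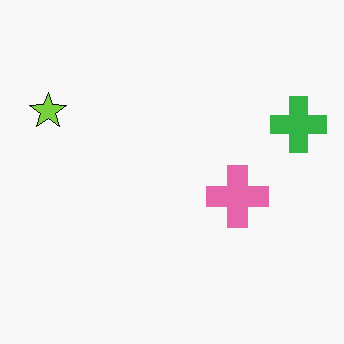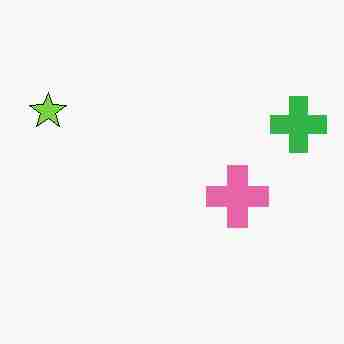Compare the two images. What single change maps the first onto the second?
It was heavily JPEG-compressed with obvious blocking artifacts.

Blocky 8×8 compression artifacts appear around shape edges and the flat background shows ringing — characteristic JPEG degradation.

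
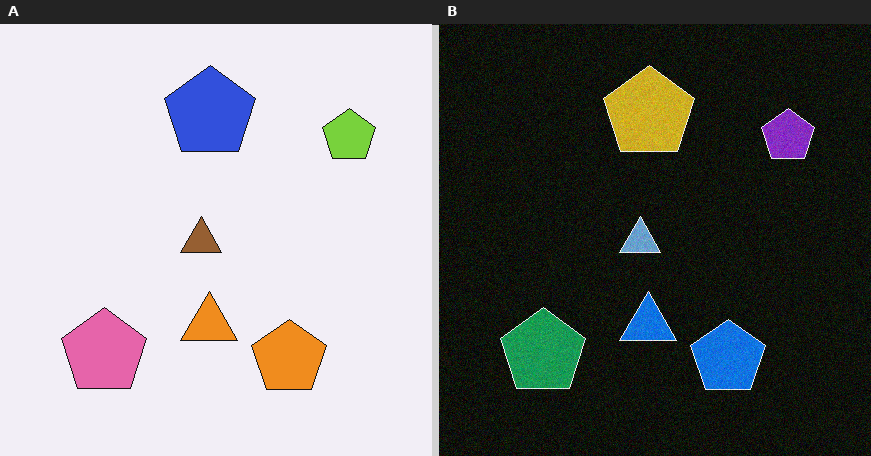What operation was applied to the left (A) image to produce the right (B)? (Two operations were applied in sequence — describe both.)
It was color-inverted (negative), then degraded with a light layer of grain.

The light background has become dark and every shape's color is its complement — a photographic negative. Random speckle covers the whole image, including the flat background.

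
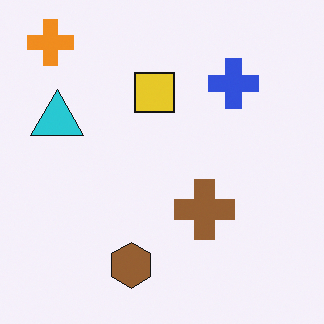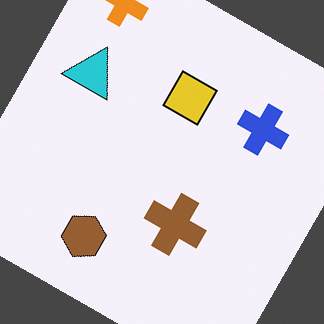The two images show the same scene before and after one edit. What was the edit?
The image was rotated clockwise by a clearly visible amount.

Every shape is tilted by the same angle and the image corners show triangular fill wedges — a whole-image rotation by a non-right angle.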